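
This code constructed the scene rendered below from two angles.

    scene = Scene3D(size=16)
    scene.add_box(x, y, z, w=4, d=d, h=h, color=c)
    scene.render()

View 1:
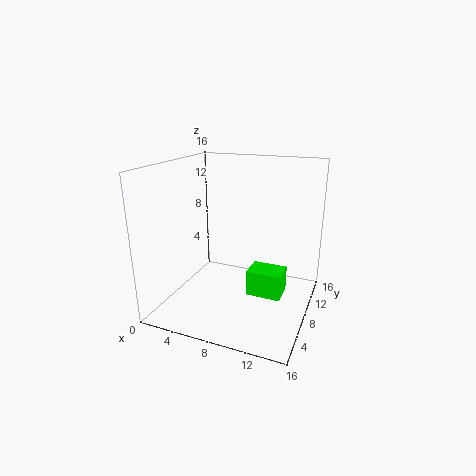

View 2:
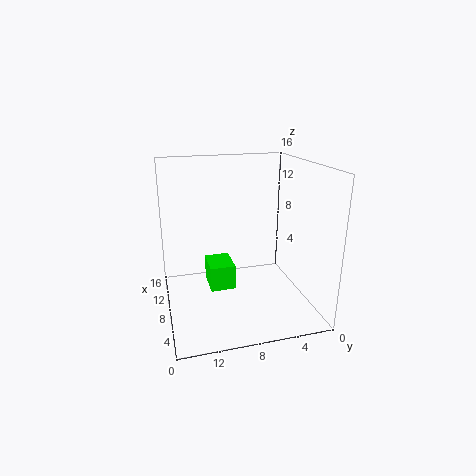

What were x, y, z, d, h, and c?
x = 9; y = 8; z = 1; d = 3; h = 3; c = 'lime'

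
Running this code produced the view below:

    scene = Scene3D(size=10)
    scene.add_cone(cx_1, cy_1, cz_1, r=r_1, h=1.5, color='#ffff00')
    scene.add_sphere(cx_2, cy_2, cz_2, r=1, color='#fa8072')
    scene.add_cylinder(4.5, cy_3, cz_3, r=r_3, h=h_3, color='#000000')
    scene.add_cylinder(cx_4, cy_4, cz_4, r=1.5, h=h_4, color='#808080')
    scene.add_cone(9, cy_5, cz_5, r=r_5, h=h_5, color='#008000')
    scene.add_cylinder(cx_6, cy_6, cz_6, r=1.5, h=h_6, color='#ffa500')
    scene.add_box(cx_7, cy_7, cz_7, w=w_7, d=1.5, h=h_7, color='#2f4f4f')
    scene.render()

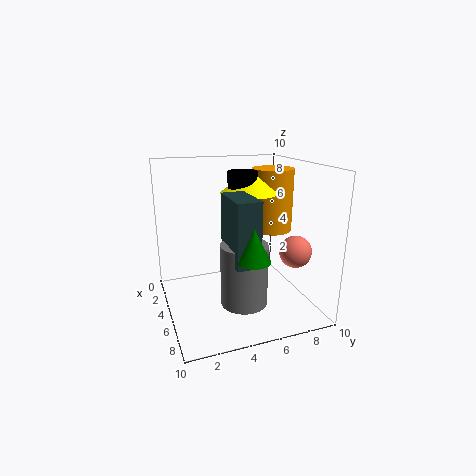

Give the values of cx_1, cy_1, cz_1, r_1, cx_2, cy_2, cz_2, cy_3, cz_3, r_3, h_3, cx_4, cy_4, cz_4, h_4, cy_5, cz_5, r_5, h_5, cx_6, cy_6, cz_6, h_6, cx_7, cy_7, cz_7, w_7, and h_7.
cx_1 = 4.5
cy_1 = 6
cz_1 = 8
r_1 = 2
cx_2 = 8.5
cy_2 = 7.5
cz_2 = 5
cy_3 = 5.5
cz_3 = 6.5
r_3 = 1
h_3 = 3
cx_4 = 7.5
cy_4 = 4.5
cz_4 = 1.5
h_4 = 4
cy_5 = 4.5
cz_5 = 5
r_5 = 1
h_5 = 2
cx_6 = 4
cy_6 = 8
cz_6 = 5
h_6 = 4.5
cx_7 = 6
cy_7 = 3.5
cz_7 = 4.5
w_7 = 3
h_7 = 4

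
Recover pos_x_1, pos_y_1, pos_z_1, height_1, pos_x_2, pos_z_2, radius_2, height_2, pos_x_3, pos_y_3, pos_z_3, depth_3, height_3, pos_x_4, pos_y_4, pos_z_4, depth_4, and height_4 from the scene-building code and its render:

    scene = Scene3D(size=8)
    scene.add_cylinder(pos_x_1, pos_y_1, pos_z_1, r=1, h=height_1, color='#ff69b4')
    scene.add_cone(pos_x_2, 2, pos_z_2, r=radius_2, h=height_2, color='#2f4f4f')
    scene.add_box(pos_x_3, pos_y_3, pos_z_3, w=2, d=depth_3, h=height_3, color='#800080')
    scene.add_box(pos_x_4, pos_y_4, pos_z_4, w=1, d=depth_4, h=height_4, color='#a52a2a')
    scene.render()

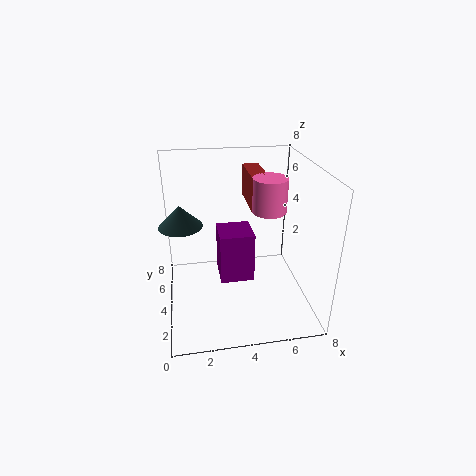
pos_x_1 = 6, pos_y_1 = 5, pos_z_1 = 5, height_1 = 2, pos_x_2 = 1, pos_z_2 = 6, radius_2 = 1, height_2 = 1, pos_x_3 = 3, pos_y_3 = 4, pos_z_3 = 1, depth_3 = 2, height_3 = 3, pos_x_4 = 5, pos_y_4 = 5, pos_z_4 = 5, depth_4 = 3, height_4 = 2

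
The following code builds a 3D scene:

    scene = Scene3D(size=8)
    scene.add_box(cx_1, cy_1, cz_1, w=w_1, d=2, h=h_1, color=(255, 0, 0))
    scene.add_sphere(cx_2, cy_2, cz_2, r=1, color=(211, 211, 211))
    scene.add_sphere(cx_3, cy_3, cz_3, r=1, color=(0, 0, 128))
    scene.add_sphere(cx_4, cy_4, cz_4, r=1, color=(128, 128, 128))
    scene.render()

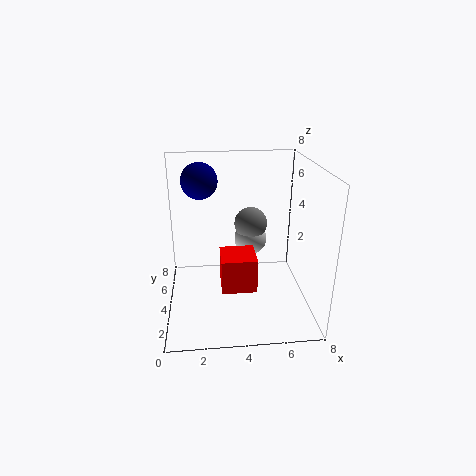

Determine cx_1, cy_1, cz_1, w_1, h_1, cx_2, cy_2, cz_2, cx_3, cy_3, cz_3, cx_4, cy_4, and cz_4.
cx_1 = 3
cy_1 = 3
cz_1 = 1
w_1 = 2
h_1 = 2
cx_2 = 5
cy_2 = 6
cz_2 = 3
cx_3 = 2
cy_3 = 5
cz_3 = 7
cx_4 = 5
cy_4 = 6
cz_4 = 4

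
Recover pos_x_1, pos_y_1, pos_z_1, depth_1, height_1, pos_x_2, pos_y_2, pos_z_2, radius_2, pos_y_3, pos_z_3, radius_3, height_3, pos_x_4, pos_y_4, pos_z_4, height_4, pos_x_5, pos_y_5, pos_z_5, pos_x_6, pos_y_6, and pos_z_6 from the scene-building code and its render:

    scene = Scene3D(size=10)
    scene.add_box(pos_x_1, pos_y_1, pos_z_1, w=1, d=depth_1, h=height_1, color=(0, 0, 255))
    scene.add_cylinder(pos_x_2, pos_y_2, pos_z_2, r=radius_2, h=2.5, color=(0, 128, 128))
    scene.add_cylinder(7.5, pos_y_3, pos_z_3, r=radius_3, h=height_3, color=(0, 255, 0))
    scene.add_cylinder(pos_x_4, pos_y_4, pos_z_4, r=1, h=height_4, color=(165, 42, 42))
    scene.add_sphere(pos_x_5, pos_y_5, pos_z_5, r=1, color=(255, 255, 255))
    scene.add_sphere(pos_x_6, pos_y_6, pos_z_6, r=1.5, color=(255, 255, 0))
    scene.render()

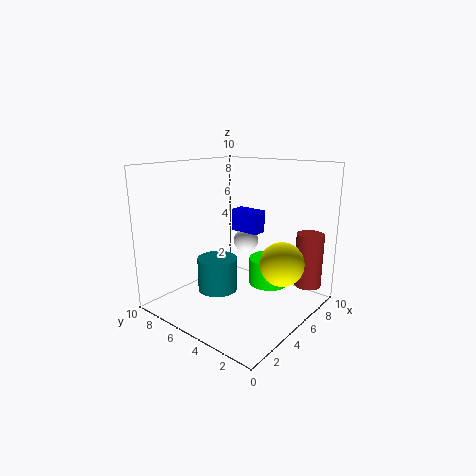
pos_x_1 = 5
pos_y_1 = 3.5
pos_z_1 = 5.5
depth_1 = 2
height_1 = 1.5
pos_x_2 = 5
pos_y_2 = 7
pos_z_2 = 0.5
radius_2 = 1.5
pos_y_3 = 4
pos_z_3 = 1
radius_3 = 1.5
height_3 = 2
pos_x_4 = 9
pos_y_4 = 1.5
pos_z_4 = 1
height_4 = 4
pos_x_5 = 8.5
pos_y_5 = 7
pos_z_5 = 3.5
pos_x_6 = 6
pos_y_6 = 2
pos_z_6 = 3.5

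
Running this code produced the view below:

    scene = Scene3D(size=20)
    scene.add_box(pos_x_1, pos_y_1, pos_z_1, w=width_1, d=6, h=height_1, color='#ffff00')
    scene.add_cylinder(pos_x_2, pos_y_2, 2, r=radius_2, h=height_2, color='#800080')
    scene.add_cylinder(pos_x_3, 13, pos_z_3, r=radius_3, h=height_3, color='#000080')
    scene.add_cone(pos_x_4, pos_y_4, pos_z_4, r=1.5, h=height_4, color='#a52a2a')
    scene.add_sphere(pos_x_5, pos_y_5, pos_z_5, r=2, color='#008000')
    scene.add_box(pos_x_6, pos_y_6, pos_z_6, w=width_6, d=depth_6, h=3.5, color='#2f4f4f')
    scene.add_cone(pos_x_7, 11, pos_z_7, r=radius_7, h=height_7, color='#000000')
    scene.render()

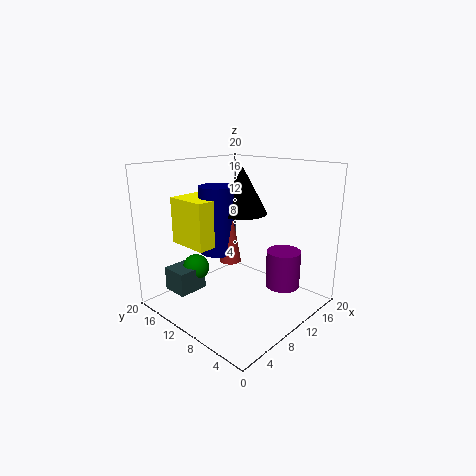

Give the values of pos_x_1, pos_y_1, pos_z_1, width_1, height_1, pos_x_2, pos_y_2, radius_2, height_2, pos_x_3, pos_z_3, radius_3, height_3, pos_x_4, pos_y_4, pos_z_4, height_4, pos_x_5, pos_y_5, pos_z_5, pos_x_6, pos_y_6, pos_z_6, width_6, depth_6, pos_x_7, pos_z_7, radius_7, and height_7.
pos_x_1 = 4.5; pos_y_1 = 11.5; pos_z_1 = 9; width_1 = 5; height_1 = 6.5; pos_x_2 = 15.5; pos_y_2 = 6; radius_2 = 2.5; height_2 = 5.5; pos_x_3 = 9; pos_z_3 = 7.5; radius_3 = 2.5; height_3 = 9.5; pos_x_4 = 9.5; pos_y_4 = 11; pos_z_4 = 6.5; height_4 = 8.5; pos_x_5 = 8; pos_y_5 = 17; pos_z_5 = 4; pos_x_6 = 4; pos_y_6 = 15.5; pos_z_6 = 1; width_6 = 4.5; depth_6 = 4; pos_x_7 = 12; pos_z_7 = 13; radius_7 = 3.5; height_7 = 6.5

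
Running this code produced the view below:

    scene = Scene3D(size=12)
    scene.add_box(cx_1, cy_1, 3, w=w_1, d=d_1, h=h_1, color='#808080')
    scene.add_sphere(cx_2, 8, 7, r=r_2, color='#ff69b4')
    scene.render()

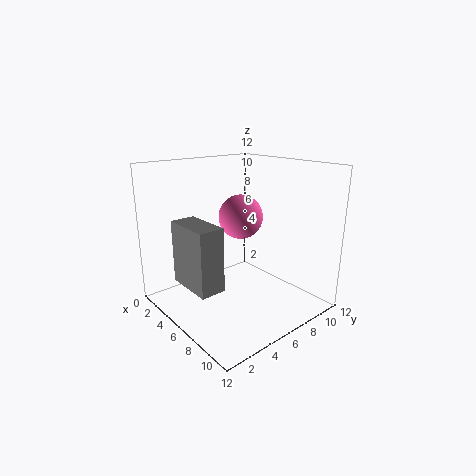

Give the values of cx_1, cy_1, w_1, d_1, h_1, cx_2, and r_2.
cx_1 = 4
cy_1 = 1
w_1 = 4
d_1 = 2
h_1 = 5
cx_2 = 4
r_2 = 2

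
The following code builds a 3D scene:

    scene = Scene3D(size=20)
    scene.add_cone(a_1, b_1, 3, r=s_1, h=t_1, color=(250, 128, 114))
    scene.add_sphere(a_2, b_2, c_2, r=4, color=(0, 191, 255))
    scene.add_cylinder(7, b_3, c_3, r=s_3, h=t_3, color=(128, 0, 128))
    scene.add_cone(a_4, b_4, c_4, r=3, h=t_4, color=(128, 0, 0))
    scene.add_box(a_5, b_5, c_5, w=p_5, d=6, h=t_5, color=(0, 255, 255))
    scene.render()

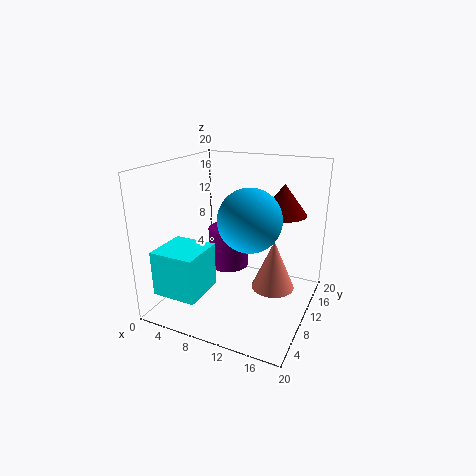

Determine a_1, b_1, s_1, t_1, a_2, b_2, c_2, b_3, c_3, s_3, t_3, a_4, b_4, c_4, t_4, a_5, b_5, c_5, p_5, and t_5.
a_1 = 15
b_1 = 11
s_1 = 3
t_1 = 7
a_2 = 13
b_2 = 7
c_2 = 14
b_3 = 13
c_3 = 4
s_3 = 3
t_3 = 6
a_4 = 16
b_4 = 11
c_4 = 14
t_4 = 4
a_5 = 2
b_5 = 1
c_5 = 4
p_5 = 6
t_5 = 6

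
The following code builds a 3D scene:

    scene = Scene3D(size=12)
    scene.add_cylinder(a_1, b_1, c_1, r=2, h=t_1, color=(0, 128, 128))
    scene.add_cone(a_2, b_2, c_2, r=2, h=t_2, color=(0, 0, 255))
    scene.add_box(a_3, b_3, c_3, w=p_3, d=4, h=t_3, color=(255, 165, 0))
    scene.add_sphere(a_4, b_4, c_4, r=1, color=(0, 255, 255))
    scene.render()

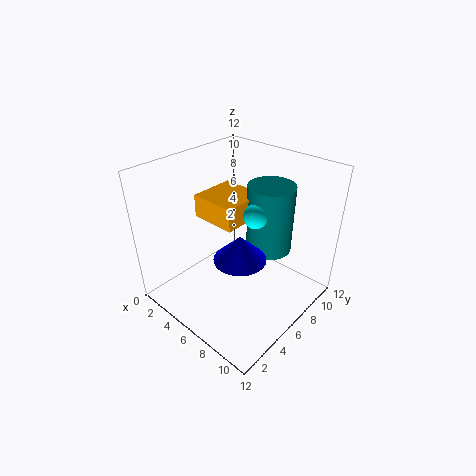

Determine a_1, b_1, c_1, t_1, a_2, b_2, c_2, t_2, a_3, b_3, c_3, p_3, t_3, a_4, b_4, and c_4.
a_1 = 7
b_1 = 9
c_1 = 4
t_1 = 6
a_2 = 8
b_2 = 4
c_2 = 6
t_2 = 2
a_3 = 2
b_3 = 5
c_3 = 7
p_3 = 4
t_3 = 2
a_4 = 7
b_4 = 7
c_4 = 8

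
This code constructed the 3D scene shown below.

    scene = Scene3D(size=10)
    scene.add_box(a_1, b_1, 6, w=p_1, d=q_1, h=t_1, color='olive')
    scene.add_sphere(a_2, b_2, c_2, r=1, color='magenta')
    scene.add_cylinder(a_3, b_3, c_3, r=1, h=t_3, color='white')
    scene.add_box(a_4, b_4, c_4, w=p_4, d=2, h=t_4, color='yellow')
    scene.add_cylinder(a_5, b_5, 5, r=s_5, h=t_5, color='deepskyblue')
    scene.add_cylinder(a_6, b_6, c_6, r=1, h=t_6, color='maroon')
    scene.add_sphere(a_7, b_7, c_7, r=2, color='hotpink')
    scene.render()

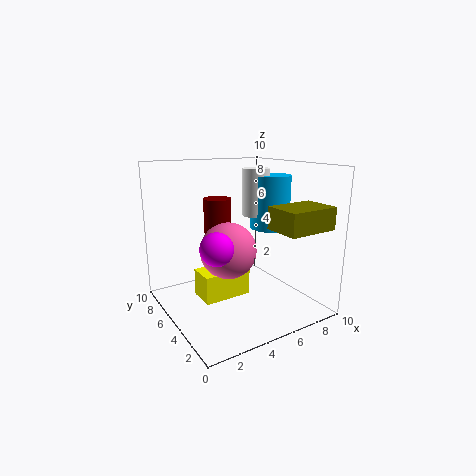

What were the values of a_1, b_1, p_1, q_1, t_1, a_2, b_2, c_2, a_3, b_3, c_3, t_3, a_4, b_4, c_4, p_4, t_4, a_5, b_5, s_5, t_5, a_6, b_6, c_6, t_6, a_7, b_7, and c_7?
a_1 = 6
b_1 = 0.5
p_1 = 3.5
q_1 = 2.5
t_1 = 1.5
a_2 = 2
b_2 = 2.5
c_2 = 5.5
a_3 = 7.5
b_3 = 6.5
c_3 = 6
t_3 = 3.5
a_4 = 2.5
b_4 = 5
c_4 = 0.5
p_4 = 3.5
t_4 = 2
a_5 = 8.5
b_5 = 6
s_5 = 1.5
t_5 = 4
a_6 = 4.5
b_6 = 7
c_6 = 5
t_6 = 2.5
a_7 = 4.5
b_7 = 5.5
c_7 = 4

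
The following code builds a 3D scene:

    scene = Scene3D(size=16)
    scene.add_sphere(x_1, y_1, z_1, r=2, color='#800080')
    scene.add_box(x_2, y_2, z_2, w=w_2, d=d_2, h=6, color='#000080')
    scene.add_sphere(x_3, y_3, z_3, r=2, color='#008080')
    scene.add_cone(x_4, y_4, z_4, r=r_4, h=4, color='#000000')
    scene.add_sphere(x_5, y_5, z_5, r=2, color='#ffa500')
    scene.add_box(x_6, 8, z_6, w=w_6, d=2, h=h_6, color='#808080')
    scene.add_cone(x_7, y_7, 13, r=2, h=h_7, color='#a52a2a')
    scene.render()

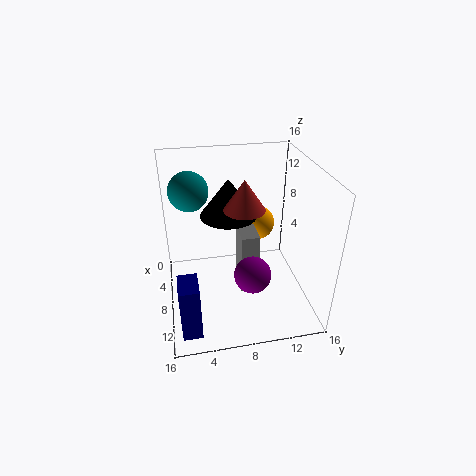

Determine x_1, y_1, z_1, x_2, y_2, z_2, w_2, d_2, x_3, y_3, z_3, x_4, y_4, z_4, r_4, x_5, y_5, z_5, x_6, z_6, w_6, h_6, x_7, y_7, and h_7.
x_1 = 11
y_1 = 9
z_1 = 5
x_2 = 12
y_2 = 1
z_2 = 1
w_2 = 3
d_2 = 2
x_3 = 8
y_3 = 3
z_3 = 14
x_4 = 8
y_4 = 7
z_4 = 11
r_4 = 3
x_5 = 5
y_5 = 11
z_5 = 8
x_6 = 7
z_6 = 2
w_6 = 3
h_6 = 7
x_7 = 11
y_7 = 8
h_7 = 3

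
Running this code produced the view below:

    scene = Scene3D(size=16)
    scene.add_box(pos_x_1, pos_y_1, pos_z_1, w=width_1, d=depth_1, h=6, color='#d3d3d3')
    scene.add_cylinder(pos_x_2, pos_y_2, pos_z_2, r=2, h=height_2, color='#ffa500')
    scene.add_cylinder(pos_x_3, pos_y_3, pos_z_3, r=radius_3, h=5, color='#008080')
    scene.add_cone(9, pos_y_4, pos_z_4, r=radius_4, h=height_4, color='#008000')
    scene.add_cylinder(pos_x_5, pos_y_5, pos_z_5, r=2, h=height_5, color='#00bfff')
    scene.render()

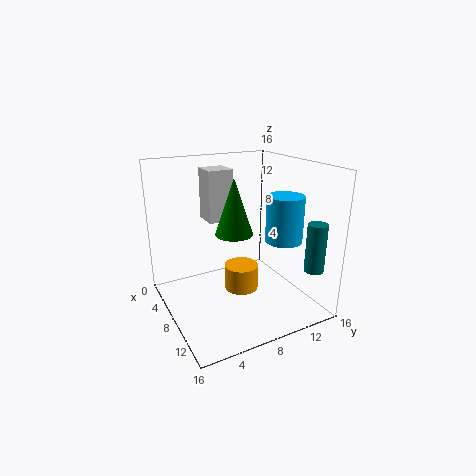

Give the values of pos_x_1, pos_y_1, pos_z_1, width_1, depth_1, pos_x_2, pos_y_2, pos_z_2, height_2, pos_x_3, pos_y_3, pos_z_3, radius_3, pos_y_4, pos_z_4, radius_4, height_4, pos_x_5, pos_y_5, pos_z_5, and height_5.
pos_x_1 = 2, pos_y_1 = 6, pos_z_1 = 9, width_1 = 3, depth_1 = 3, pos_x_2 = 7, pos_y_2 = 9, pos_z_2 = 1, height_2 = 3, pos_x_3 = 15, pos_y_3 = 13, pos_z_3 = 6, radius_3 = 1, pos_y_4 = 7, pos_z_4 = 9, radius_4 = 2, height_4 = 6, pos_x_5 = 11, pos_y_5 = 12, pos_z_5 = 8, height_5 = 5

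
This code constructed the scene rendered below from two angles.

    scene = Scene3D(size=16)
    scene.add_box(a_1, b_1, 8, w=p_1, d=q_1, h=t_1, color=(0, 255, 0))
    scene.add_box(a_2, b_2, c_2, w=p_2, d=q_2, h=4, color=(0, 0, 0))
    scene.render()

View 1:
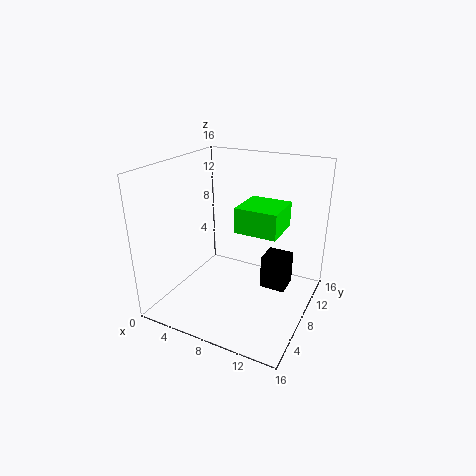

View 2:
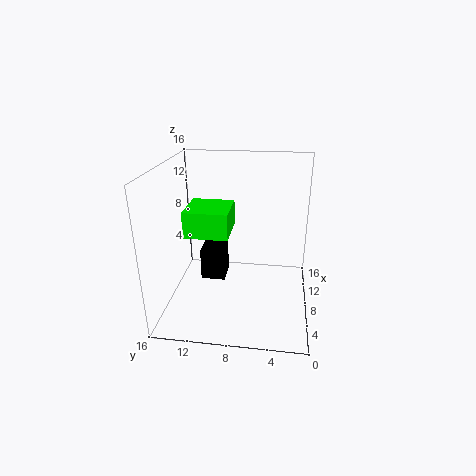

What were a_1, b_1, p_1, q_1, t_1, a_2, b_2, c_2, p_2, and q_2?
a_1 = 7
b_1 = 9
p_1 = 5
q_1 = 5
t_1 = 3
a_2 = 10
b_2 = 10
c_2 = 1
p_2 = 3
q_2 = 3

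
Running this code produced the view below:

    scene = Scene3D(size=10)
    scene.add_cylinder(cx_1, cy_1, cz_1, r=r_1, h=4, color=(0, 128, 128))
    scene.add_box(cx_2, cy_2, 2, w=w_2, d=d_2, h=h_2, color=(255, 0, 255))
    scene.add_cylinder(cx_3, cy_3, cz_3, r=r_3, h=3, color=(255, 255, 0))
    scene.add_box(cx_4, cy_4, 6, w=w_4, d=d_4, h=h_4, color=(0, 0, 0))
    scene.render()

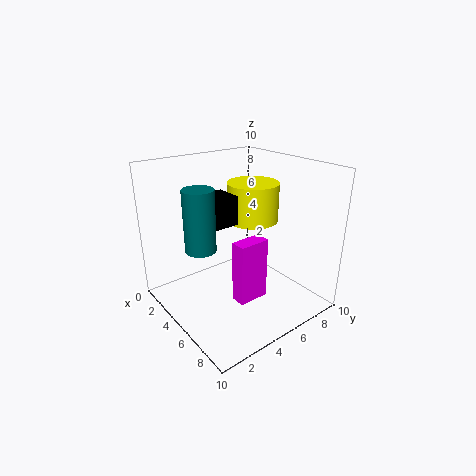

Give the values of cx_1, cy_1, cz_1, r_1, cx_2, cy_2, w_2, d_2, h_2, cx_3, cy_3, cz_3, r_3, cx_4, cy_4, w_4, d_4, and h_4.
cx_1 = 5
cy_1 = 2
cz_1 = 5
r_1 = 1
cx_2 = 7
cy_2 = 3
w_2 = 1
d_2 = 2
h_2 = 4
cx_3 = 3
cy_3 = 8
cz_3 = 5
r_3 = 2
cx_4 = 3
cy_4 = 2
w_4 = 2
d_4 = 3
h_4 = 2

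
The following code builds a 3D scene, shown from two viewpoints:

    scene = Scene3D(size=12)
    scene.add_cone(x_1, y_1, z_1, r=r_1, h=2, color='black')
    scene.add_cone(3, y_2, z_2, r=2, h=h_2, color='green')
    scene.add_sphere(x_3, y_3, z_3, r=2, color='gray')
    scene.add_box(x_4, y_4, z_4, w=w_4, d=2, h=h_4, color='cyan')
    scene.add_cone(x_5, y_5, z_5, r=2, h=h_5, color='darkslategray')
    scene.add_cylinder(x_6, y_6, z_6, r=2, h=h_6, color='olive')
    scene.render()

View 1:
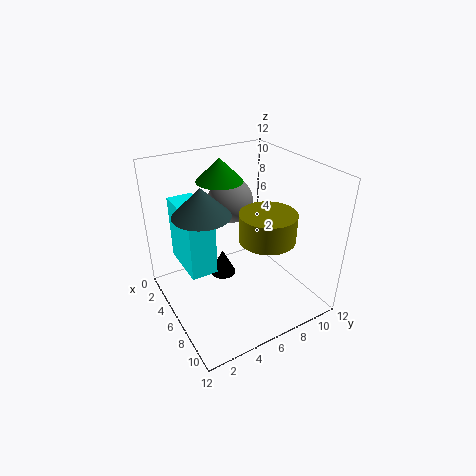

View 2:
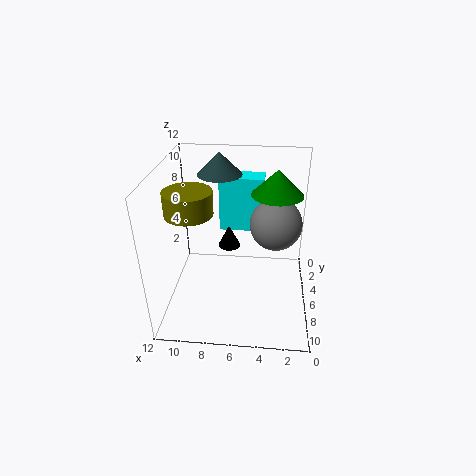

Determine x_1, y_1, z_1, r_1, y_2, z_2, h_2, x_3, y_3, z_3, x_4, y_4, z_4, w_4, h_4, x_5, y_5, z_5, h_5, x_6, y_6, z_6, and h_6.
x_1 = 7; y_1 = 4; z_1 = 4; r_1 = 1; y_2 = 6; z_2 = 10; h_2 = 2; x_3 = 3; y_3 = 7; z_3 = 8; x_4 = 4; y_4 = 1; z_4 = 5; w_4 = 4; h_4 = 5; x_5 = 8; y_5 = 2; z_5 = 10; h_5 = 2; x_6 = 10; y_6 = 6; z_6 = 8; h_6 = 2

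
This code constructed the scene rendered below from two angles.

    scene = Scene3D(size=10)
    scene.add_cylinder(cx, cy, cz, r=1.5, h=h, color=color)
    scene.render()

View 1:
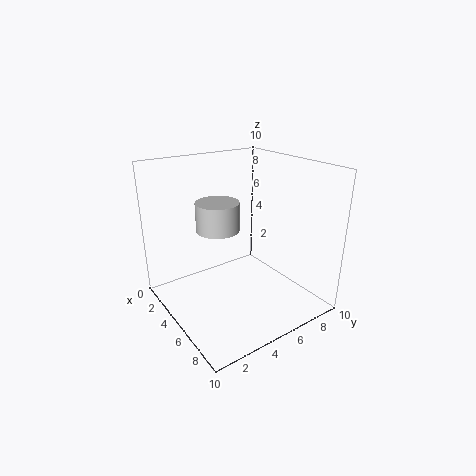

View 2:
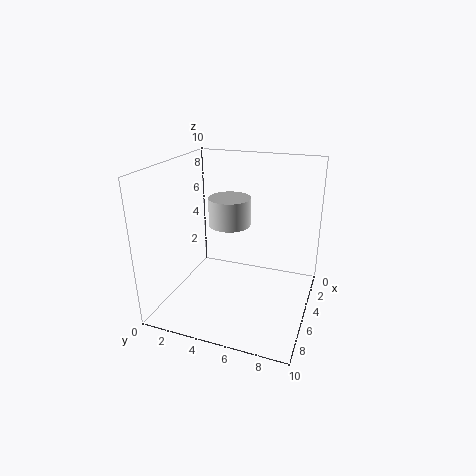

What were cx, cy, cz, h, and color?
cx = 4, cy = 4, cz = 5.5, h = 2, color = 'lightgray'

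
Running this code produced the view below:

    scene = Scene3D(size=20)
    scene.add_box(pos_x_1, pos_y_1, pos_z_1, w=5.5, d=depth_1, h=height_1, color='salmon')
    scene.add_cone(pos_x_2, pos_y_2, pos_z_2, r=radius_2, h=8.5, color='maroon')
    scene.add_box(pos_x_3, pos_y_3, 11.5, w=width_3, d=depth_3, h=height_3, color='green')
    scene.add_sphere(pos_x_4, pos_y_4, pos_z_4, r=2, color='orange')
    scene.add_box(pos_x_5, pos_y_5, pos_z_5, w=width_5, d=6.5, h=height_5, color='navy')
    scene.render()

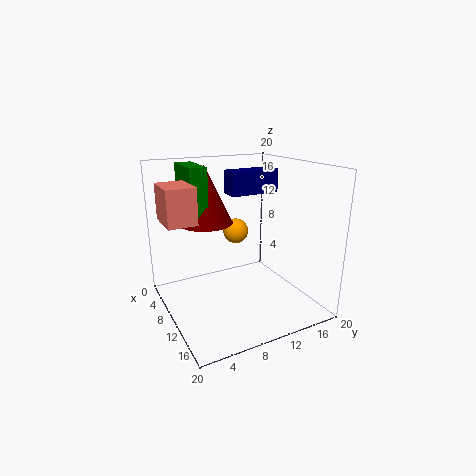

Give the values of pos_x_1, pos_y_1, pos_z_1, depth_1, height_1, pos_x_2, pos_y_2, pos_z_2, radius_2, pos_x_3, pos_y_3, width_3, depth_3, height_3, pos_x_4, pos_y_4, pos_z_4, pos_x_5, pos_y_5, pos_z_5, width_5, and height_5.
pos_x_1 = 4, pos_y_1 = 0.5, pos_z_1 = 12.5, depth_1 = 4, height_1 = 5, pos_x_2 = 4.5, pos_y_2 = 7.5, pos_z_2 = 11, radius_2 = 4, pos_x_3 = 0.5, pos_y_3 = 4.5, width_3 = 6.5, depth_3 = 2.5, height_3 = 8, pos_x_4 = 3.5, pos_y_4 = 13, pos_z_4 = 8.5, pos_x_5 = 10, pos_y_5 = 8, pos_z_5 = 16.5, width_5 = 2.5, height_5 = 3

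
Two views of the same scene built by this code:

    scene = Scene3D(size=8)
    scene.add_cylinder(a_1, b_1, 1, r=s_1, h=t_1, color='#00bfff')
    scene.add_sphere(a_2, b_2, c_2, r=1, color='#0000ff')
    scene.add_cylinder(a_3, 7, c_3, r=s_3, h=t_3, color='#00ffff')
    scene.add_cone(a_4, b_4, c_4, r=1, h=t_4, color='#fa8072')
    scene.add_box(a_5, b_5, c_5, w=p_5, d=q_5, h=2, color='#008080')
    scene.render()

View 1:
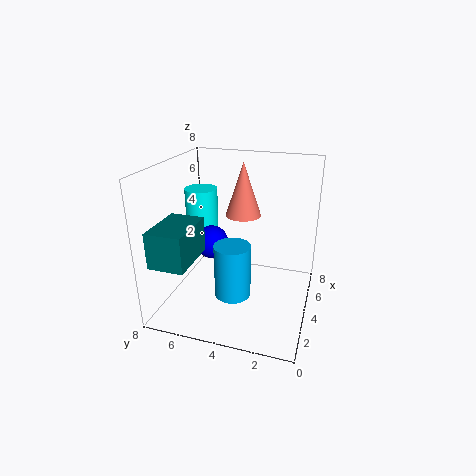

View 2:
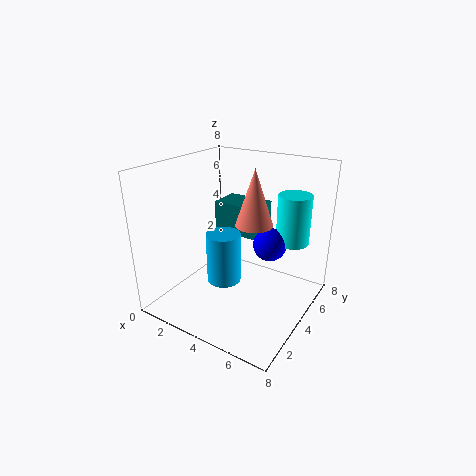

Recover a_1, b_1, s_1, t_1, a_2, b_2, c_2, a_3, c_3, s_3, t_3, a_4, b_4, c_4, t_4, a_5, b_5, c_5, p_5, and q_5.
a_1 = 3; b_1 = 4; s_1 = 1; t_1 = 3; a_2 = 5; b_2 = 6; c_2 = 3; a_3 = 6; c_3 = 3; s_3 = 1; t_3 = 3; a_4 = 5; b_4 = 4; c_4 = 5; t_4 = 3; a_5 = 1; b_5 = 6; c_5 = 3; p_5 = 3; q_5 = 2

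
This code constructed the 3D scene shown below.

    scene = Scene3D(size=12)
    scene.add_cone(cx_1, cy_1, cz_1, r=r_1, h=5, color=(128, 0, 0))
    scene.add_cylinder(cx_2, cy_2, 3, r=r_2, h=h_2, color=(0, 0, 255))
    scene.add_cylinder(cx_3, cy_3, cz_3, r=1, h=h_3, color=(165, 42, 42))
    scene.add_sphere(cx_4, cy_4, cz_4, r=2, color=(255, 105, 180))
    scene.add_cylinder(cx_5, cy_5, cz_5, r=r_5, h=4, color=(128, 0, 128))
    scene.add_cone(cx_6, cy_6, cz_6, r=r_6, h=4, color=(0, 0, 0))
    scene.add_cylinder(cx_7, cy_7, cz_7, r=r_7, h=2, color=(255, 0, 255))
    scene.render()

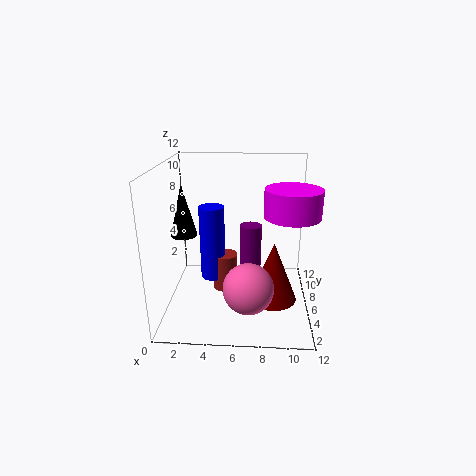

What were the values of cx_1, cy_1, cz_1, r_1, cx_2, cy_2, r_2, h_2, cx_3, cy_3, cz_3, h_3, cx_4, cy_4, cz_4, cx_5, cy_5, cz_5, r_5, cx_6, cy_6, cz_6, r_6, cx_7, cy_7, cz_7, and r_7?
cx_1 = 9; cy_1 = 5; cz_1 = 1; r_1 = 2; cx_2 = 4; cy_2 = 5; r_2 = 1; h_2 = 6; cx_3 = 5; cy_3 = 5; cz_3 = 2; h_3 = 3; cx_4 = 7; cy_4 = 3; cz_4 = 3; cx_5 = 7; cy_5 = 9; cz_5 = 2; r_5 = 1; cx_6 = 2; cy_6 = 4; cz_6 = 7; r_6 = 1; cx_7 = 10; cy_7 = 3; cz_7 = 9; r_7 = 2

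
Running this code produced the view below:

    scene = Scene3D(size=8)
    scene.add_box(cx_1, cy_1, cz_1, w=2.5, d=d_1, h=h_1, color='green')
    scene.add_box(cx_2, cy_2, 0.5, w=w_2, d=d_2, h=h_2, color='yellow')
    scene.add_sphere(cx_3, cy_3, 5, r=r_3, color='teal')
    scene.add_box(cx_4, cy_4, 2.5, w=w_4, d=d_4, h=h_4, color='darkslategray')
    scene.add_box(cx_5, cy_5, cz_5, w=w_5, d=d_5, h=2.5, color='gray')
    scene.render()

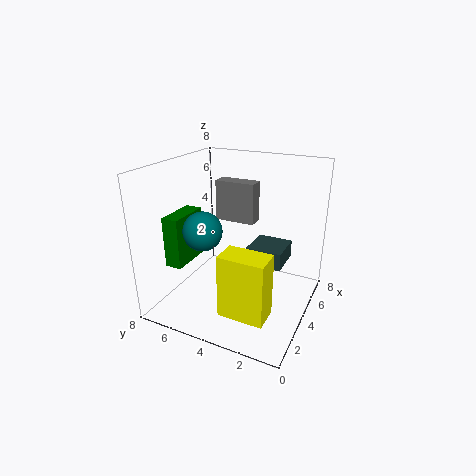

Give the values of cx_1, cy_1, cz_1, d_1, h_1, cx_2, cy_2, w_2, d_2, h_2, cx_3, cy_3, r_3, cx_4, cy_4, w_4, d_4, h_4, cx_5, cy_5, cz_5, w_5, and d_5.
cx_1 = 2.5, cy_1 = 7, cz_1 = 2, d_1 = 1, h_1 = 3, cx_2 = 1.5, cy_2 = 1.5, w_2 = 1.5, d_2 = 2.5, h_2 = 3.5, cx_3 = 2, cy_3 = 5, r_3 = 1, cx_4 = 4, cy_4 = 1.5, w_4 = 2, d_4 = 2, h_4 = 1, cx_5 = 6, cy_5 = 4, cz_5 = 4, w_5 = 1, d_5 = 2.5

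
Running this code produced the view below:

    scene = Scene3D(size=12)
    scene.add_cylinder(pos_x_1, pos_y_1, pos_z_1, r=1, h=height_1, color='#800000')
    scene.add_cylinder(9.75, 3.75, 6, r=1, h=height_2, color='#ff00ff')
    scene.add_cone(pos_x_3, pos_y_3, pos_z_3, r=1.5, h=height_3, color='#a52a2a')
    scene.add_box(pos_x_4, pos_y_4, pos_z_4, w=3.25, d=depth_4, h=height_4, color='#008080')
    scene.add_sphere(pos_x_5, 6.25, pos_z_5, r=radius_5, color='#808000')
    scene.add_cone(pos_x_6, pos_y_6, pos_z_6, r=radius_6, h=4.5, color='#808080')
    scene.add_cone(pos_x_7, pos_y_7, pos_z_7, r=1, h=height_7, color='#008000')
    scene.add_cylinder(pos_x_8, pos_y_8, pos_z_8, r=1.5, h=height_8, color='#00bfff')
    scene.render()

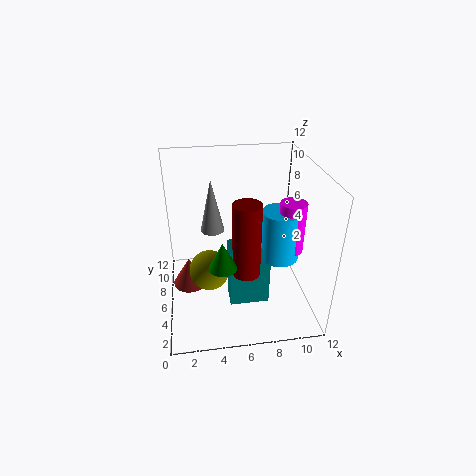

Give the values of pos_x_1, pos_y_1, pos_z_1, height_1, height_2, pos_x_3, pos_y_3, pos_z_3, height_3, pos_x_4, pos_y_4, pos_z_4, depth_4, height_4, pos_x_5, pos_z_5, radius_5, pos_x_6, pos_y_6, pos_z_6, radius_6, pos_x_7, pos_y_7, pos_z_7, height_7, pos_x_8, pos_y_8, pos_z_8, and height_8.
pos_x_1 = 6, pos_y_1 = 2, pos_z_1 = 5.5, height_1 = 5.5, height_2 = 4, pos_x_3 = 1.75, pos_y_3 = 6.75, pos_z_3 = 1.25, height_3 = 2.5, pos_x_4 = 5, pos_y_4 = 3.5, pos_z_4 = 1, depth_4 = 2, height_4 = 5.25, pos_x_5 = 3.5, pos_z_5 = 2.75, radius_5 = 1.75, pos_x_6 = 4, pos_y_6 = 7.25, pos_z_6 = 6.25, radius_6 = 1, pos_x_7 = 4.25, pos_y_7 = 1.5, pos_z_7 = 6.5, height_7 = 2, pos_x_8 = 9, pos_y_8 = 4, pos_z_8 = 5.25, height_8 = 4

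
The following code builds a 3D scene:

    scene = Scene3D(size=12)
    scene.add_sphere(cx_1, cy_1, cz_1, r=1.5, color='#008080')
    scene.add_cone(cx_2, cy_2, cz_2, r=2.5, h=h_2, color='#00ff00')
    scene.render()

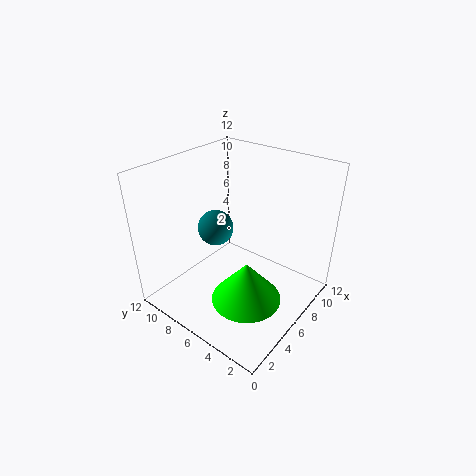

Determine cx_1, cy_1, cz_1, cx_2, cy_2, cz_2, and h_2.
cx_1 = 5.5
cy_1 = 8
cz_1 = 6.5
cx_2 = 2.5
cy_2 = 2.5
cz_2 = 4
h_2 = 3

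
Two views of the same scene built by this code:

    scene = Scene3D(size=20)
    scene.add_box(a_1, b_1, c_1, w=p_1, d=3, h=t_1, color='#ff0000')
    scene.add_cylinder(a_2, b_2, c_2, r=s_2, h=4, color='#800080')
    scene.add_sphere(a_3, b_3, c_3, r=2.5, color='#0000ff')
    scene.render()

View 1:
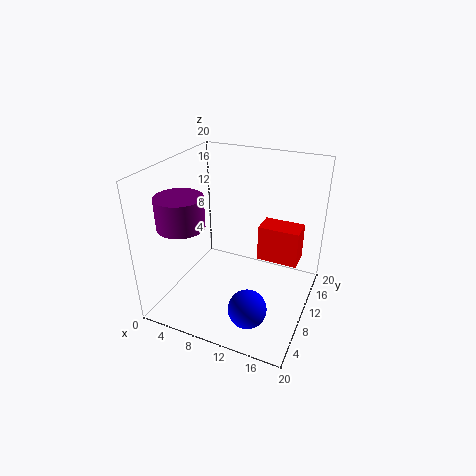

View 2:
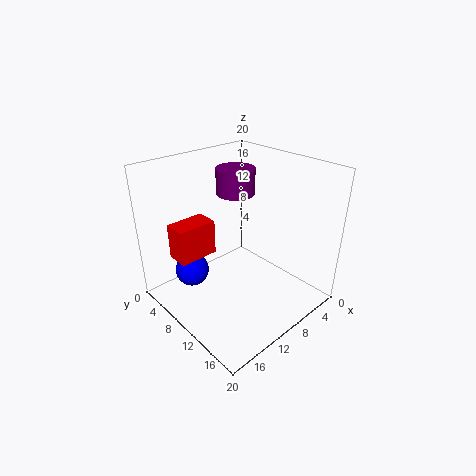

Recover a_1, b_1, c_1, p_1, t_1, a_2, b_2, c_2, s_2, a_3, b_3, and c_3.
a_1 = 14; b_1 = 7; c_1 = 9.5; p_1 = 5; t_1 = 4.5; a_2 = 5; b_2 = 4; c_2 = 13.5; s_2 = 3; a_3 = 14; b_3 = 4; c_3 = 3.5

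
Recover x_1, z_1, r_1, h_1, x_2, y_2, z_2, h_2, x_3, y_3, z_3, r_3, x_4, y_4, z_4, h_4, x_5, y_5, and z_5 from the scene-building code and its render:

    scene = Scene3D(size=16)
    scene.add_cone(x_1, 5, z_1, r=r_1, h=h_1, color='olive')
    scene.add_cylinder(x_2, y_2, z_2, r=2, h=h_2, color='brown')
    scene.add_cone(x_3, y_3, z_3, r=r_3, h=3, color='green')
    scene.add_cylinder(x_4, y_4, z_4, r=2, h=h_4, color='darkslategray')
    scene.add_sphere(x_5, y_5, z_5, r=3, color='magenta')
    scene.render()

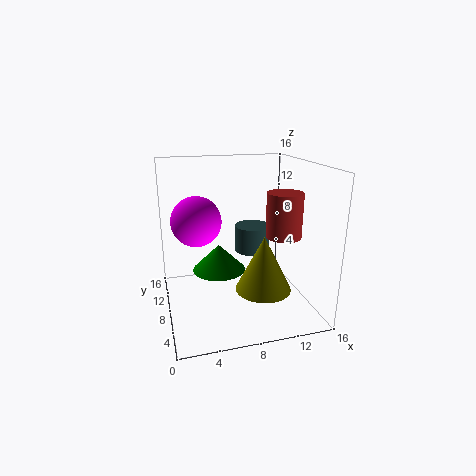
x_1 = 10; z_1 = 3; r_1 = 3; h_1 = 6; x_2 = 13; y_2 = 7; z_2 = 8; h_2 = 5; x_3 = 6; y_3 = 9; z_3 = 4; r_3 = 3; x_4 = 10; y_4 = 9; z_4 = 6; h_4 = 3; x_5 = 4; y_5 = 12; z_5 = 9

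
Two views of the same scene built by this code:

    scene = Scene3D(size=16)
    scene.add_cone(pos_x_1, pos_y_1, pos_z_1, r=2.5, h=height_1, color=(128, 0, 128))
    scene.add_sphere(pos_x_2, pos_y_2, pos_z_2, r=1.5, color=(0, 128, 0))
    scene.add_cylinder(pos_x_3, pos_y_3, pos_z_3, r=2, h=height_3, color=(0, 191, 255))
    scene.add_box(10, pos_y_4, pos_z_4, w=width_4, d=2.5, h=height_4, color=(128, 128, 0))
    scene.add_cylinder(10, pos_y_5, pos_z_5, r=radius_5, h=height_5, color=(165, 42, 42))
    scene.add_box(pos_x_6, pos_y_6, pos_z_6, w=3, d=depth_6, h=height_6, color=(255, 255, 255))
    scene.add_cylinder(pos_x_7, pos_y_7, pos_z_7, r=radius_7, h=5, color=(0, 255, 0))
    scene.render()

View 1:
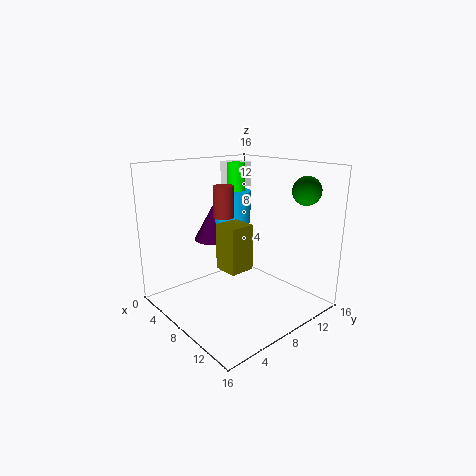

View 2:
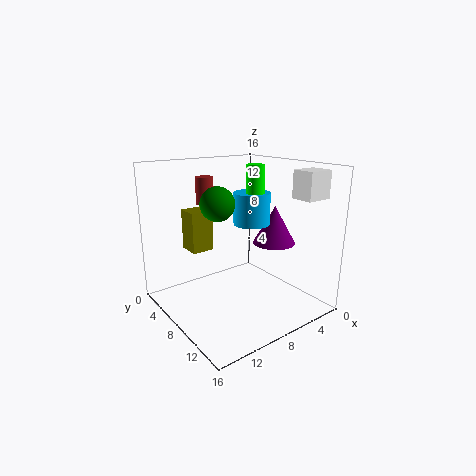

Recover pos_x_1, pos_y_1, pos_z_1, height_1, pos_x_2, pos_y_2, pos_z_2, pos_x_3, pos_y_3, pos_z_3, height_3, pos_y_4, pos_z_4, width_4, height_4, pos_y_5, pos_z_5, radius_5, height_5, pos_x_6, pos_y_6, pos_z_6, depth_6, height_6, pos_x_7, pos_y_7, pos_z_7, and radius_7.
pos_x_1 = 3; pos_y_1 = 8.5; pos_z_1 = 6.5; height_1 = 4.5; pos_x_2 = 13.5; pos_y_2 = 12.5; pos_z_2 = 13.5; pos_x_3 = 6.5; pos_y_3 = 8.5; pos_z_3 = 9.5; height_3 = 3.5; pos_y_4 = 3.5; pos_z_4 = 6.5; width_4 = 2.5; height_4 = 4.5; pos_y_5 = 4.5; pos_z_5 = 11.5; radius_5 = 1; height_5 = 3; pos_x_6 = 0.5; pos_y_6 = 11.5; pos_z_6 = 12.5; depth_6 = 2.5; height_6 = 3; pos_x_7 = 6.5; pos_y_7 = 9; pos_z_7 = 11; radius_7 = 1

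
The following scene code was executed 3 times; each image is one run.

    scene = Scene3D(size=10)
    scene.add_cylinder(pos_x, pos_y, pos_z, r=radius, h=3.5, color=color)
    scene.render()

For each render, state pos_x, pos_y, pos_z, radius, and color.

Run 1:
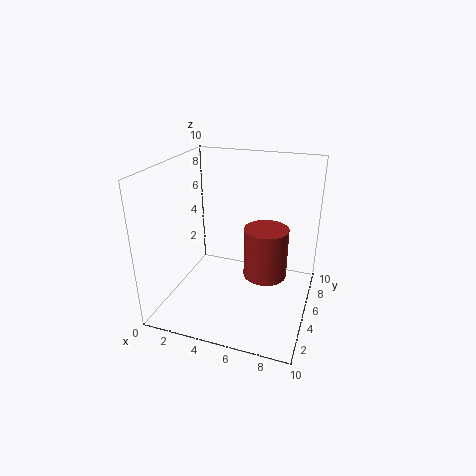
pos_x = 7; pos_y = 5; pos_z = 2.5; radius = 1.5; color = 'brown'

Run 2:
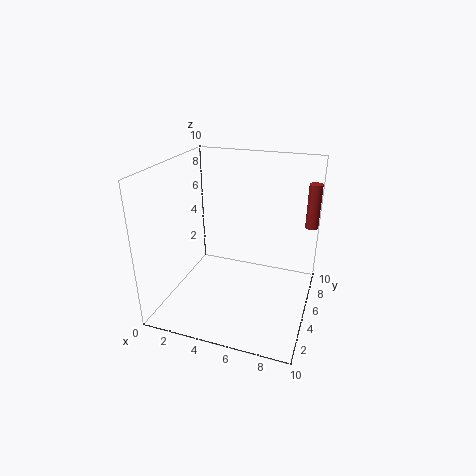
pos_x = 9.5; pos_y = 9.5; pos_z = 4.5; radius = 0.5; color = 'brown'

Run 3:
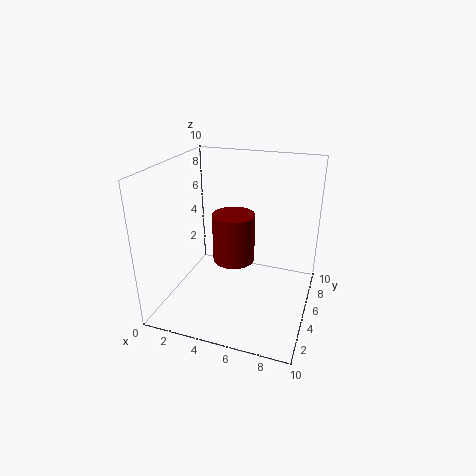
pos_x = 4.5; pos_y = 5.5; pos_z = 3; radius = 1.5; color = 'maroon'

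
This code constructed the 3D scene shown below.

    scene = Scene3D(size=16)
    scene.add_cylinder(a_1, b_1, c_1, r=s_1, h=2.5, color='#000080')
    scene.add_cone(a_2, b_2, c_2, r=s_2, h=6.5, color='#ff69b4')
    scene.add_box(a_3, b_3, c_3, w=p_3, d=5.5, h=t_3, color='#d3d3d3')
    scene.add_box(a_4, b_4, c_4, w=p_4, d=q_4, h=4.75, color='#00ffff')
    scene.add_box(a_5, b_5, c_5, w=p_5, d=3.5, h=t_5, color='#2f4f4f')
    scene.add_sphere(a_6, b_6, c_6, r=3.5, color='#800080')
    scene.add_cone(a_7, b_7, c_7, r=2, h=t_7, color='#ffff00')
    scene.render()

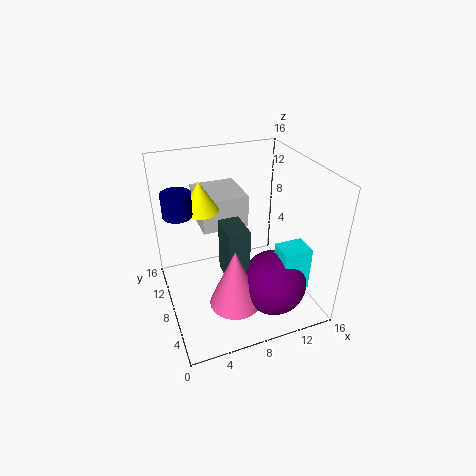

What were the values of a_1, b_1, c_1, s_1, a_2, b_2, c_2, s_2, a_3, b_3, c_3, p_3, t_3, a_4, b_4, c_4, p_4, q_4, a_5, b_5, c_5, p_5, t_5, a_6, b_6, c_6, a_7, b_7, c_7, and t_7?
a_1 = 1.75; b_1 = 8.5; c_1 = 11.75; s_1 = 1.5; a_2 = 6.25; b_2 = 4.25; c_2 = 2.5; s_2 = 2.75; a_3 = 4.5; b_3 = 9.25; c_3 = 8.5; p_3 = 5.25; t_3 = 3.75; a_4 = 10.75; b_4 = 2; c_4 = 4; p_4 = 3; q_4 = 2.5; a_5 = 5.75; b_5 = 4.5; c_5 = 4.75; p_5 = 2.25; t_5 = 6; a_6 = 10.5; b_6 = 3.75; c_6 = 4.25; a_7 = 4.25; b_7 = 9.25; c_7 = 11.5; t_7 = 3.25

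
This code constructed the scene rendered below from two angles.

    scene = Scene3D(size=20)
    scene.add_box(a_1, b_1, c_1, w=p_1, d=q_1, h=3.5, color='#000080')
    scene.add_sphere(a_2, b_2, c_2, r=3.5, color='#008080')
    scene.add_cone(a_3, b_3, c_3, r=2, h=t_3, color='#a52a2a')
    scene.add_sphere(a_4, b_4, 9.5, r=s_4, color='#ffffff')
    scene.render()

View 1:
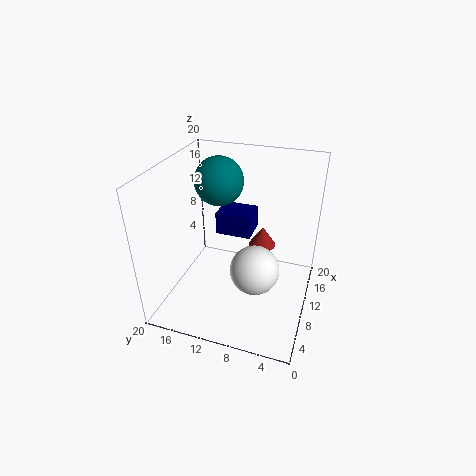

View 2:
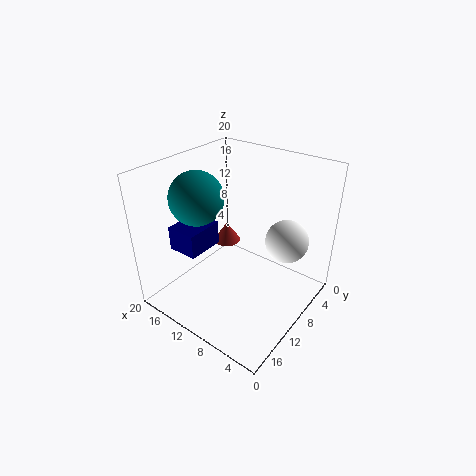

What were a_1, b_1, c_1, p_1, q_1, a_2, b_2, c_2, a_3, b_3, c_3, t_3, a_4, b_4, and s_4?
a_1 = 14, b_1 = 9.5, c_1 = 7.5, p_1 = 4.5, q_1 = 5.5, a_2 = 13.5, b_2 = 14, c_2 = 16.5, a_3 = 14, b_3 = 7.5, c_3 = 7, t_3 = 3, a_4 = 4.5, b_4 = 6, s_4 = 3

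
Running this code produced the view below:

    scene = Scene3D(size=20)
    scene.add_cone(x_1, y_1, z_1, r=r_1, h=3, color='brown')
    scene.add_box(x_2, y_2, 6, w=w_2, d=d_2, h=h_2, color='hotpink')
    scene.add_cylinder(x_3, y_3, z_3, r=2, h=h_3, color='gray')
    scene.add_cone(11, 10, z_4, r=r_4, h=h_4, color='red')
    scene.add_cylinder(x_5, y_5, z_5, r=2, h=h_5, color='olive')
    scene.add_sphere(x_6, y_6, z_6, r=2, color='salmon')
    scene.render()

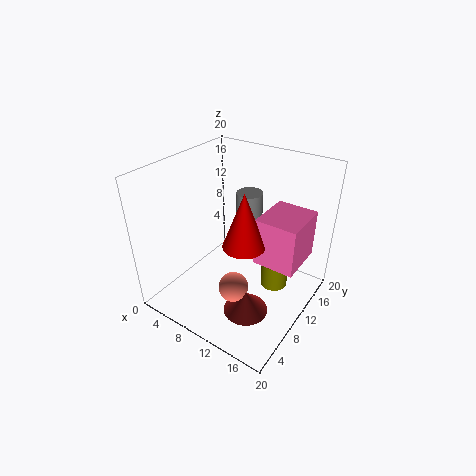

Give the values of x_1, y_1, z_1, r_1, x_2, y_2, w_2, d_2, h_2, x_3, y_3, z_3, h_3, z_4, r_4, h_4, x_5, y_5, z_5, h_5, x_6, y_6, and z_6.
x_1 = 14, y_1 = 6, z_1 = 2, r_1 = 3, x_2 = 12, y_2 = 11, w_2 = 6, d_2 = 7, h_2 = 7, x_3 = 8, y_3 = 16, z_3 = 7, h_3 = 7, z_4 = 9, r_4 = 3, h_4 = 8, x_5 = 14, y_5 = 14, z_5 = 1, h_5 = 4, x_6 = 12, y_6 = 6, z_6 = 5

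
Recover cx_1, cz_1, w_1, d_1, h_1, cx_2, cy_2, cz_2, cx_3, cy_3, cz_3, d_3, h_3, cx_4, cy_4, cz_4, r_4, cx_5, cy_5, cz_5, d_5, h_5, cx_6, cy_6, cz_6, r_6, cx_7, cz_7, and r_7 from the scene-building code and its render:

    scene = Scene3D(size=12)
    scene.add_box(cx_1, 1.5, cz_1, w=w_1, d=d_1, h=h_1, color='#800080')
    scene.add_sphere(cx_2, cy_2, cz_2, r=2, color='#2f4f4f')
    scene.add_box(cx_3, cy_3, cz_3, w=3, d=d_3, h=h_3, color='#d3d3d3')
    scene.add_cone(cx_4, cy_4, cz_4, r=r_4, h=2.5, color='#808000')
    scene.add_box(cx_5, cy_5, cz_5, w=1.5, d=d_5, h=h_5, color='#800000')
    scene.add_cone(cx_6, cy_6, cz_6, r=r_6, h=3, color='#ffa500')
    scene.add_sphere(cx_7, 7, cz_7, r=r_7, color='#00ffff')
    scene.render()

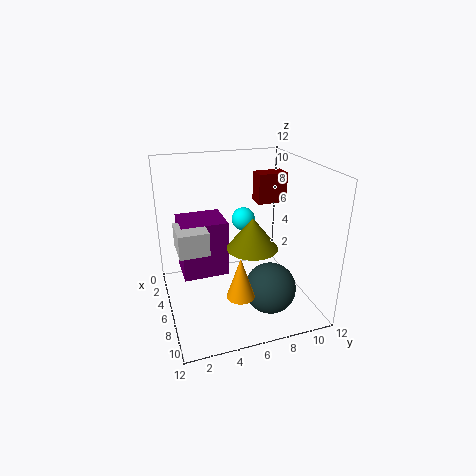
cx_1 = 1.5
cz_1 = 2
w_1 = 3.5
d_1 = 4
h_1 = 5
cx_2 = 9.5
cy_2 = 7.5
cz_2 = 3
cx_3 = 3.5
cy_3 = 1
cz_3 = 5
d_3 = 2.5
h_3 = 2
cx_4 = 8
cy_4 = 6.5
cz_4 = 6
r_4 = 2
cx_5 = 4
cy_5 = 8
cz_5 = 8.5
d_5 = 2.5
h_5 = 2.5
cx_6 = 11
cy_6 = 4.5
cz_6 = 4
r_6 = 1
cx_7 = 4.5
cz_7 = 7
r_7 = 1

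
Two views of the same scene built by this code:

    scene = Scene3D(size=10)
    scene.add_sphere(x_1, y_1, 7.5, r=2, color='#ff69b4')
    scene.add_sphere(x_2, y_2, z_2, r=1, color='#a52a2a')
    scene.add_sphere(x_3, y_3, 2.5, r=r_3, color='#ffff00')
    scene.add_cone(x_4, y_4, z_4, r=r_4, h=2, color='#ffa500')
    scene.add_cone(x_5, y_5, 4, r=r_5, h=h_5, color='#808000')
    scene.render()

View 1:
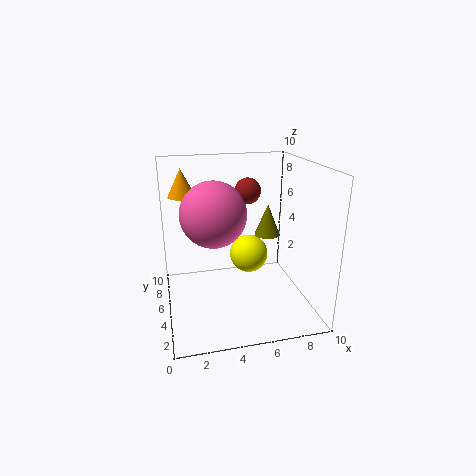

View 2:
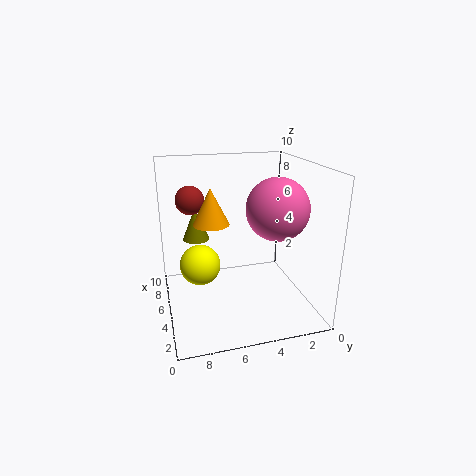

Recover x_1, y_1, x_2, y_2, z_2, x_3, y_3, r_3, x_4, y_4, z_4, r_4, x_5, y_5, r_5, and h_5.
x_1 = 3, y_1 = 3, x_2 = 6.5, y_2 = 8, z_2 = 7.5, x_3 = 6.5, y_3 = 7.5, r_3 = 1.5, x_4 = 1.5, y_4 = 7.5, z_4 = 7.5, r_4 = 1, x_5 = 8, y_5 = 7.5, r_5 = 1, h_5 = 2.5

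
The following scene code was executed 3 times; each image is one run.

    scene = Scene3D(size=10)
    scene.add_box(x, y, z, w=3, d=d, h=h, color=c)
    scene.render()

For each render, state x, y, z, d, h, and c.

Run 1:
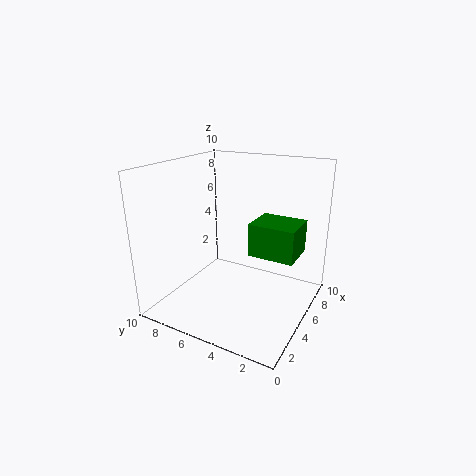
x = 6.5
y = 1.5
z = 3
d = 3.5
h = 2.5
c = 'green'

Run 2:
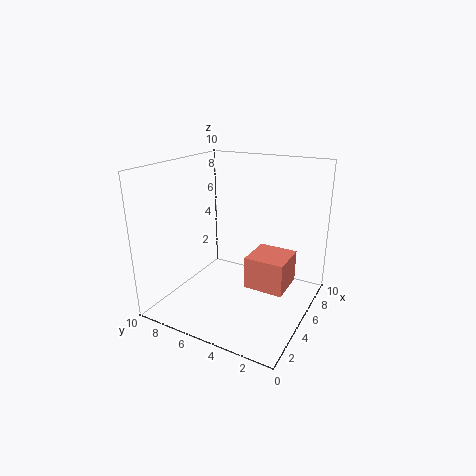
x = 6
y = 2
z = 0.5
d = 3
h = 2.5
c = 'salmon'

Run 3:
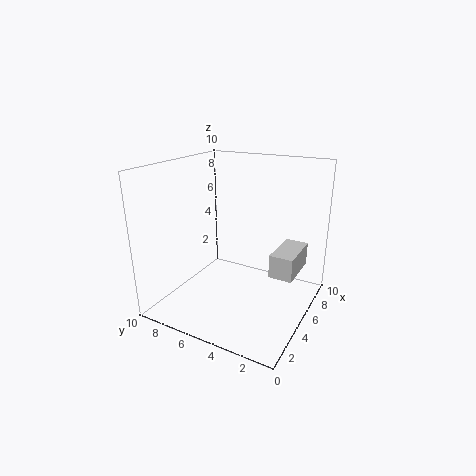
x = 3.5
y = 0.5
z = 3.5
d = 1.5
h = 1.5
c = 'lightgray'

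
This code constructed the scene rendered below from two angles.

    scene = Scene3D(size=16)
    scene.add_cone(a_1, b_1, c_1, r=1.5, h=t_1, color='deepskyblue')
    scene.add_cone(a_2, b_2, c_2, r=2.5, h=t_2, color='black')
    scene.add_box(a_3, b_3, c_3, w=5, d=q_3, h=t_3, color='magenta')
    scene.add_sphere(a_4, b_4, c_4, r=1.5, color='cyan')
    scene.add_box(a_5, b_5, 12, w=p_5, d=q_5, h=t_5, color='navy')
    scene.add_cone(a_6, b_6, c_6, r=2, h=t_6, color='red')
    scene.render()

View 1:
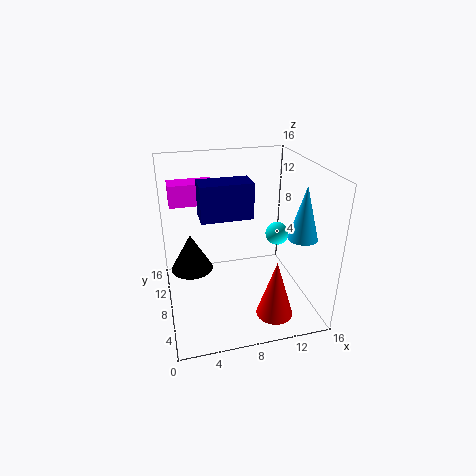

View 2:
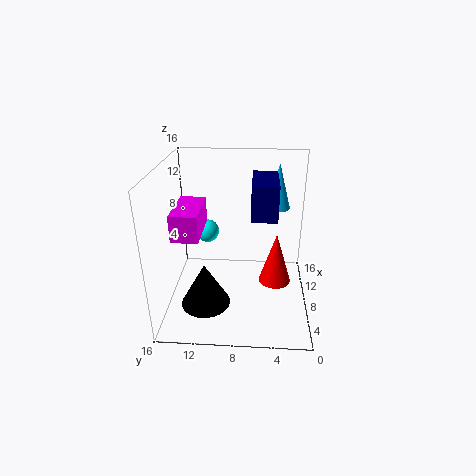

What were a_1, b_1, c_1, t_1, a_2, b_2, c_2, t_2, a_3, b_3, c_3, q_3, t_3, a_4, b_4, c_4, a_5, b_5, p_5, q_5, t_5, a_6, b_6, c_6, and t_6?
a_1 = 13.5
b_1 = 3.5
c_1 = 9.5
t_1 = 5.5
a_2 = 3
b_2 = 11
c_2 = 3
t_2 = 4.5
a_3 = 1
b_3 = 11
c_3 = 11
q_3 = 2.5
t_3 = 2.5
a_4 = 14.5
b_4 = 12.5
c_4 = 5.5
a_5 = 3.5
b_5 = 4
p_5 = 5
q_5 = 2.5
t_5 = 3.5
a_6 = 11
b_6 = 3.5
c_6 = 0.5
t_6 = 6.5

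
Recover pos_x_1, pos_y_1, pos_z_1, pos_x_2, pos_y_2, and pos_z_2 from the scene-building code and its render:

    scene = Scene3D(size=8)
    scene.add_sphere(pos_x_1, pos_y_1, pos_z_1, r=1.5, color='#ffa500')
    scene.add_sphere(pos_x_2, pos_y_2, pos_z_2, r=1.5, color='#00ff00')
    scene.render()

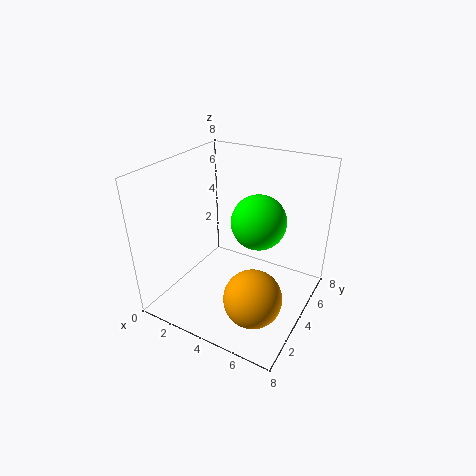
pos_x_1 = 6
pos_y_1 = 2
pos_z_1 = 2
pos_x_2 = 5
pos_y_2 = 4.5
pos_z_2 = 5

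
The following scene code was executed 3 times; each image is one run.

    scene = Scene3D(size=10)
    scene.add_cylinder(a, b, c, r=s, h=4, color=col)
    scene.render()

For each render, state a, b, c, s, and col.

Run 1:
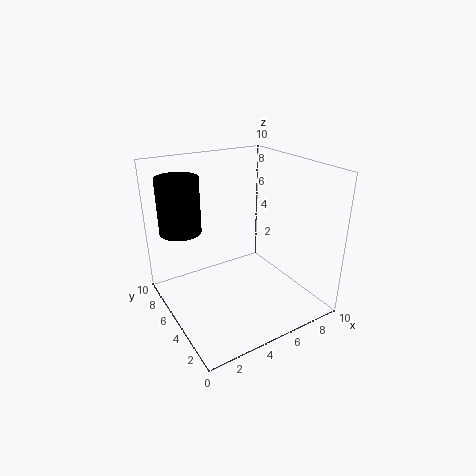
a = 2, b = 8, c = 5, s = 1.5, col = 'black'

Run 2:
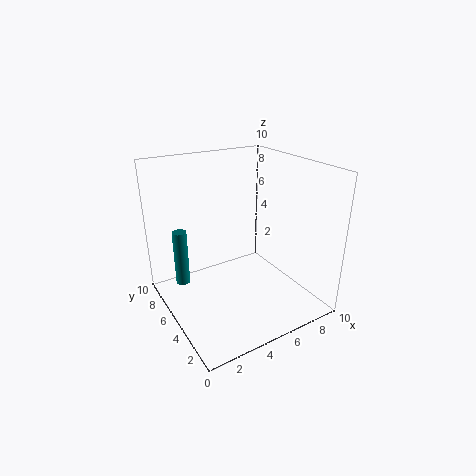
a = 1.5, b = 7, c = 1.5, s = 0.5, col = 'teal'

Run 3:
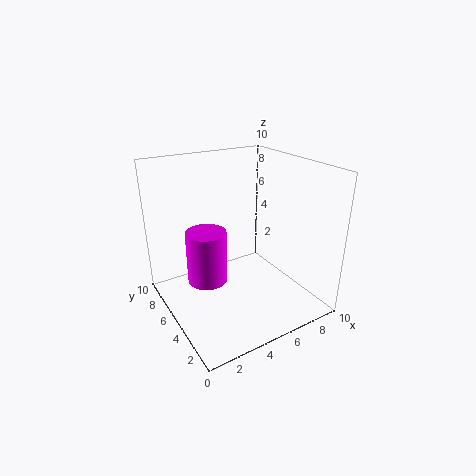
a = 3.5, b = 7, c = 1, s = 1.5, col = 'magenta'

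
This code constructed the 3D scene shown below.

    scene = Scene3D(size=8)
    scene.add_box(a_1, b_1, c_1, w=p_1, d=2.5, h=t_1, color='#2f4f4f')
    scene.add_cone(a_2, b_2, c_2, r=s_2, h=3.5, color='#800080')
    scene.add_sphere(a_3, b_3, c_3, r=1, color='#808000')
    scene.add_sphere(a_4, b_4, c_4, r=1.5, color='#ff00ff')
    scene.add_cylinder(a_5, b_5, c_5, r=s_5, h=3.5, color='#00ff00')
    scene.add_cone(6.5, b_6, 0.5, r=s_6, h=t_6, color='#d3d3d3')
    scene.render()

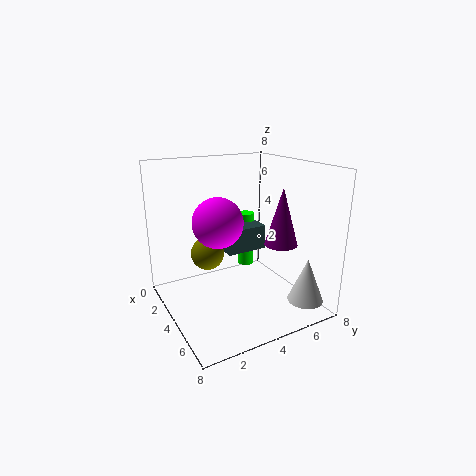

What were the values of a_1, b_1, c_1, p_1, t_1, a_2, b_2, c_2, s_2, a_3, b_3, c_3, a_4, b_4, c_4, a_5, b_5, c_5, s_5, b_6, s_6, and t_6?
a_1 = 1
b_1 = 4
c_1 = 2.5
p_1 = 2
t_1 = 1.5
a_2 = 4
b_2 = 7
c_2 = 3
s_2 = 1
a_3 = 2
b_3 = 3
c_3 = 2.5
a_4 = 2.5
b_4 = 3.5
c_4 = 4.5
a_5 = 1.5
b_5 = 6
c_5 = 1
s_5 = 0.5
b_6 = 7
s_6 = 1
t_6 = 2.5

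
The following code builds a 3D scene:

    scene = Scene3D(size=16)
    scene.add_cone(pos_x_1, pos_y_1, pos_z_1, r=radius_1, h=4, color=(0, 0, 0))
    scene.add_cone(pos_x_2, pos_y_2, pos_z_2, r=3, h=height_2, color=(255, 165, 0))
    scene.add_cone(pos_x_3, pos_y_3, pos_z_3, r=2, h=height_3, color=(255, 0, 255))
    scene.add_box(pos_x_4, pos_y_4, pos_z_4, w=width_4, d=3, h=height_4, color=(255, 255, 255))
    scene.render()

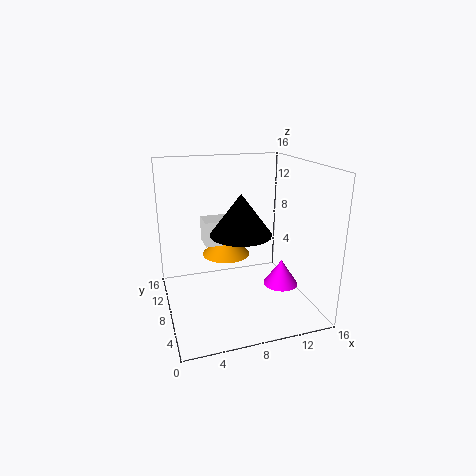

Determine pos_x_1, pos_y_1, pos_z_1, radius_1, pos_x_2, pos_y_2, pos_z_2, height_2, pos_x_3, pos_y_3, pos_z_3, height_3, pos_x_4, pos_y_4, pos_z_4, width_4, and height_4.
pos_x_1 = 7, pos_y_1 = 4, pos_z_1 = 10, radius_1 = 3, pos_x_2 = 8, pos_y_2 = 13, pos_z_2 = 4, height_2 = 3, pos_x_3 = 13, pos_y_3 = 7, pos_z_3 = 2, height_3 = 3, pos_x_4 = 5, pos_y_4 = 11, pos_z_4 = 6, width_4 = 4, height_4 = 3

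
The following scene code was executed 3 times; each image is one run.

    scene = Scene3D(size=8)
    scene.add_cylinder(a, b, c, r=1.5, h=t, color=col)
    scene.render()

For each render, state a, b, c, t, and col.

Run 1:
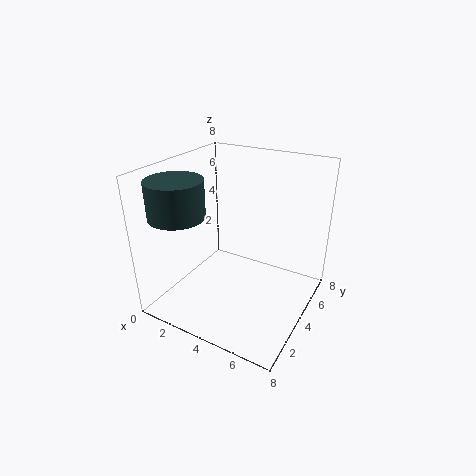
a = 1.5
b = 2
c = 5.5
t = 2
col = 'darkslategray'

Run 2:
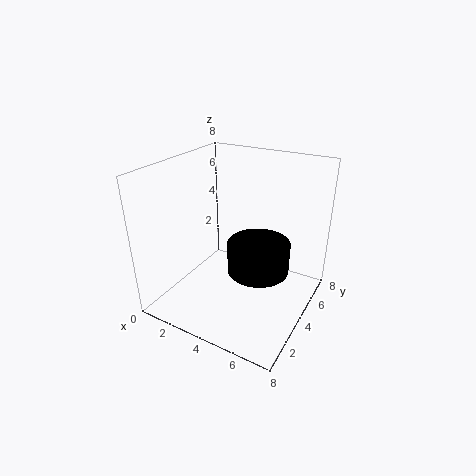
a = 6
b = 2.5
c = 3.5
t = 1.5
col = 'black'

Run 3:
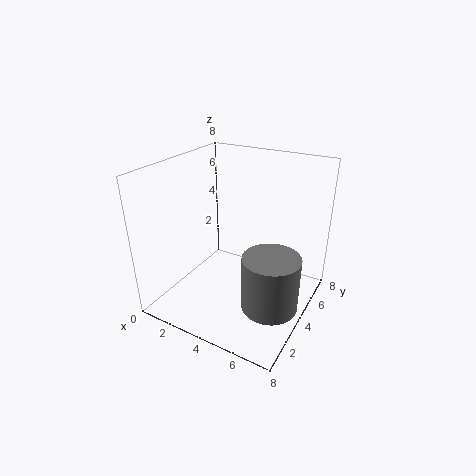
a = 6.5
b = 3
c = 1
t = 3
col = 'gray'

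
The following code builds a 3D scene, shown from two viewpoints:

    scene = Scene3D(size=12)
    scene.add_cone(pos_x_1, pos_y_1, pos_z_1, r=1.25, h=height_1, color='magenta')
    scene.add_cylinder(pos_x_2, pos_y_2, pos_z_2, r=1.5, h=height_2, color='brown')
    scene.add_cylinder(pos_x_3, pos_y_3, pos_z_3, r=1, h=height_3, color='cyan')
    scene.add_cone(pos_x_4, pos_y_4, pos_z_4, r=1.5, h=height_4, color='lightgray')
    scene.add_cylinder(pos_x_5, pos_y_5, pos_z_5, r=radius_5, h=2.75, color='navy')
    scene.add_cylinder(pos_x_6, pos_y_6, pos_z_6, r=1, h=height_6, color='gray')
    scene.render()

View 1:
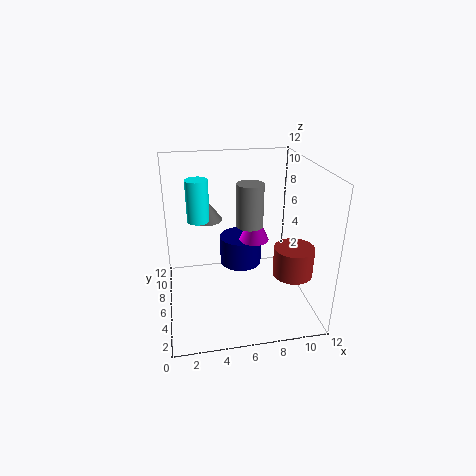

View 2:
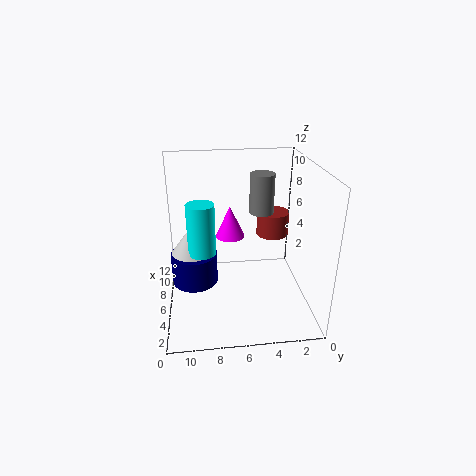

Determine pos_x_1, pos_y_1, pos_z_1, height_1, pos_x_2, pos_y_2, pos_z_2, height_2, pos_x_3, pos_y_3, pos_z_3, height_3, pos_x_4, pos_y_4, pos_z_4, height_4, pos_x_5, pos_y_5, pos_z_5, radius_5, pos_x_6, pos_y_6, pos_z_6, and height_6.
pos_x_1 = 7.5; pos_y_1 = 6.5; pos_z_1 = 5.5; height_1 = 2.75; pos_x_2 = 9.5; pos_y_2 = 2.25; pos_z_2 = 4.5; height_2 = 2.25; pos_x_3 = 3; pos_y_3 = 9; pos_z_3 = 6.5; height_3 = 3.75; pos_x_4 = 3.75; pos_y_4 = 9.75; pos_z_4 = 6.25; height_4 = 2; pos_x_5 = 7; pos_y_5 = 9.75; pos_z_5 = 1.5; radius_5 = 2; pos_x_6 = 6.5; pos_y_6 = 4; pos_z_6 = 8; height_6 = 3.25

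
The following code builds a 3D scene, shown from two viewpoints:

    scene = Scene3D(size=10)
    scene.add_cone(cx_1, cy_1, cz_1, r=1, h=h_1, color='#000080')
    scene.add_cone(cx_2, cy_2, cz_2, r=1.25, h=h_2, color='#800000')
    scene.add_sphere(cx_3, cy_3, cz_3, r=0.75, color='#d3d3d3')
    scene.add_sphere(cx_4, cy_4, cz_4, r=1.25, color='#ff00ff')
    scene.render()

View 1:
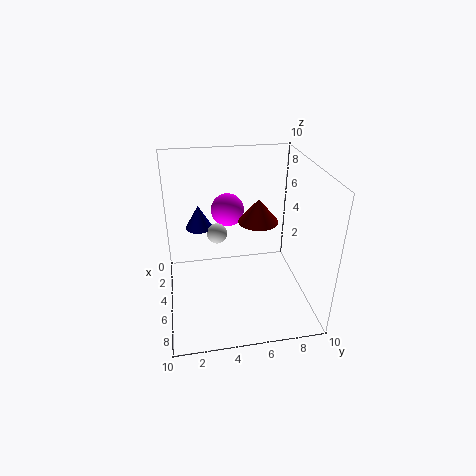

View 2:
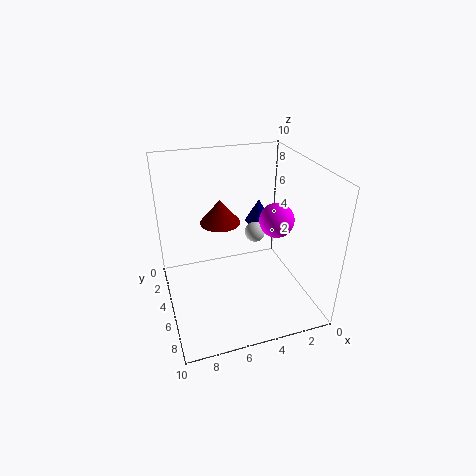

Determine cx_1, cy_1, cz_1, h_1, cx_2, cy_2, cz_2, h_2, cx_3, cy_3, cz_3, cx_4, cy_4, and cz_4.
cx_1 = 2.5
cy_1 = 2.5
cz_1 = 4.75
h_1 = 1.75
cx_2 = 6.5
cy_2 = 6
cz_2 = 7
h_2 = 1.5
cx_3 = 3.25
cy_3 = 3.75
cz_3 = 4.5
cx_4 = 2
cy_4 = 4.75
cz_4 = 5.75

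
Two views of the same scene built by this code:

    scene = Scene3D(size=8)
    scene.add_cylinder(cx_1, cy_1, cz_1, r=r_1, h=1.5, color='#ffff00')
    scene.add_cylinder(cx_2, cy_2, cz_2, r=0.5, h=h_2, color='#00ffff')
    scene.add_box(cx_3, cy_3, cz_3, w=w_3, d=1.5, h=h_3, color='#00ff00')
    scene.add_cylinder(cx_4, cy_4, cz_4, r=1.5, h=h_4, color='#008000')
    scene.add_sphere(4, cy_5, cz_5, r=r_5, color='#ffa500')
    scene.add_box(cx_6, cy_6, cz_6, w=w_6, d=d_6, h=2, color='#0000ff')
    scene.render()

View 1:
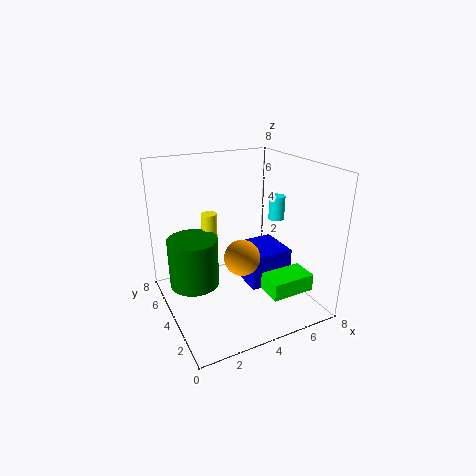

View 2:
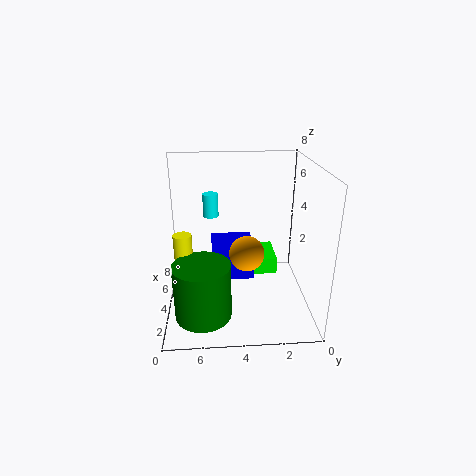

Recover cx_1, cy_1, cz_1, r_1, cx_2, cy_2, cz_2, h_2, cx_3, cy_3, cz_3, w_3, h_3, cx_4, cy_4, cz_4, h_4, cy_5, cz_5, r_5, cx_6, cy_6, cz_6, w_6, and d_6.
cx_1 = 3.5, cy_1 = 7, cz_1 = 3, r_1 = 0.5, cx_2 = 7.5, cy_2 = 5.5, cz_2 = 4, h_2 = 1.5, cx_3 = 5, cy_3 = 1.5, cz_3 = 1, w_3 = 2.5, h_3 = 1, cx_4 = 2, cy_4 = 6, cz_4 = 0.5, h_4 = 3, cy_5 = 3.5, cz_5 = 3, r_5 = 1, cx_6 = 4.5, cy_6 = 3, cz_6 = 1, w_6 = 2.5, d_6 = 2.5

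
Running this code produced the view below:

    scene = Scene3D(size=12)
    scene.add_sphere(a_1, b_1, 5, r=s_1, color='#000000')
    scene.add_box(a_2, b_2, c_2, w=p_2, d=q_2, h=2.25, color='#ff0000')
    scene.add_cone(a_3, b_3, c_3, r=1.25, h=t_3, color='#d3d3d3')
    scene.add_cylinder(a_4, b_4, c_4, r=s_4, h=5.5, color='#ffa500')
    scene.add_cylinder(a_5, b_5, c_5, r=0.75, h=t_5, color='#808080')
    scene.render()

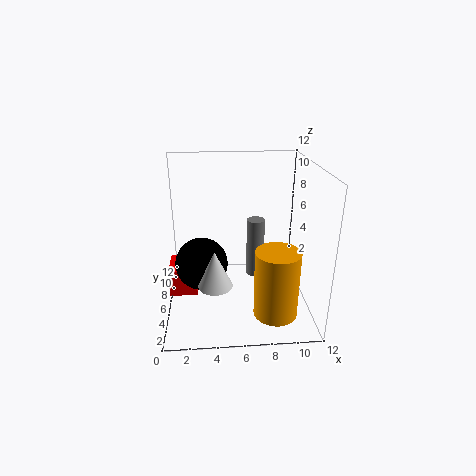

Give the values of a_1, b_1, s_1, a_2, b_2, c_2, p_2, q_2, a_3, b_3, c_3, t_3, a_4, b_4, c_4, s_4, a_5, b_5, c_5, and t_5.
a_1 = 3; b_1 = 3.75; s_1 = 2; a_2 = 0.25; b_2 = 4.25; c_2 = 1.75; p_2 = 2.25; q_2 = 3; a_3 = 4; b_3 = 1.75; c_3 = 4.25; t_3 = 2.75; a_4 = 8.75; b_4 = 2.75; c_4 = 0.75; s_4 = 1.75; a_5 = 7.5; b_5 = 6.25; c_5 = 2.5; t_5 = 5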